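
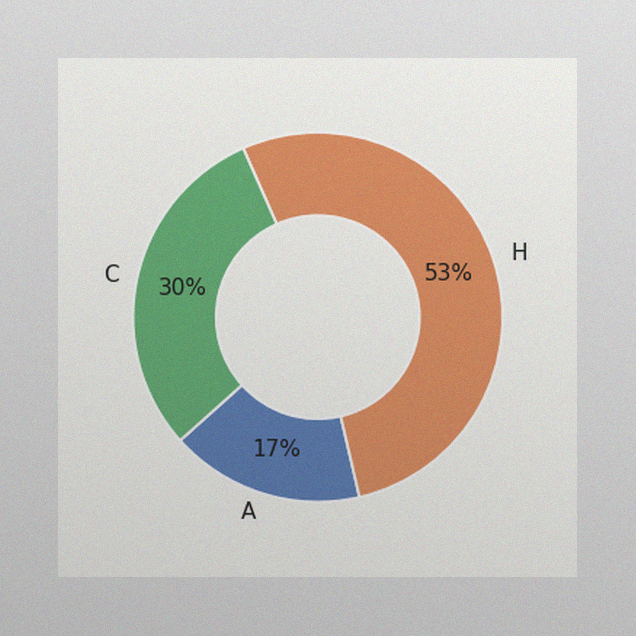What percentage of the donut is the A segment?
17%

The image has some photo noise and uneven lighting. The A segment takes up 17% of the ring.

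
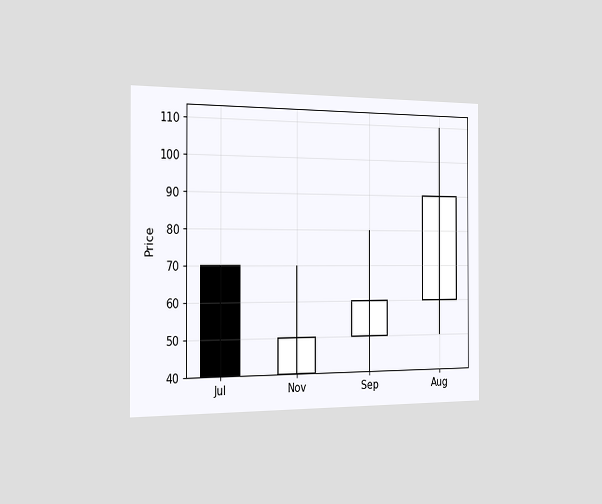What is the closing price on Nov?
50

The chart is viewed slightly from the left. The Nov candle closes at 50.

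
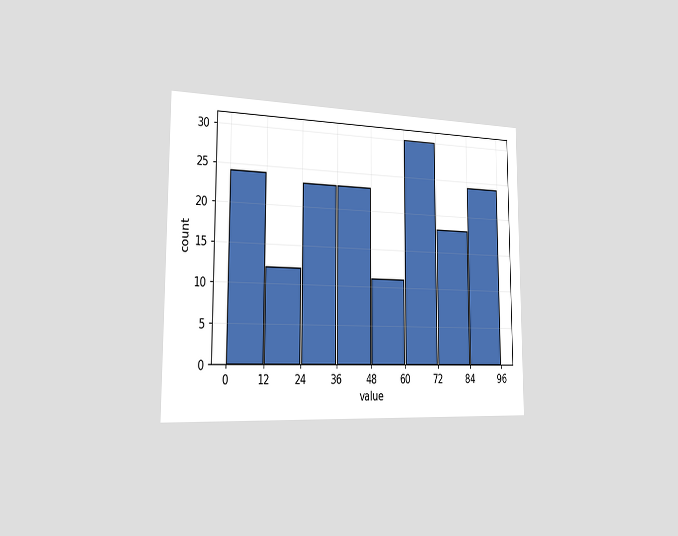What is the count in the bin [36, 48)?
The chart is viewed slightly from the left. The [36, 48) bin has height 23.

23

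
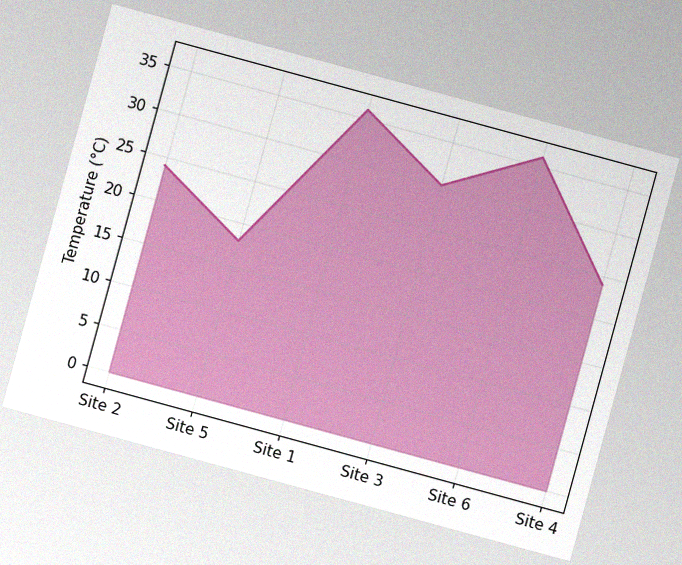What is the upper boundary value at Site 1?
The chart is tilted about 15° clockwise, with some photo noise. At Site 1 the upper boundary is at 36°C.

36°C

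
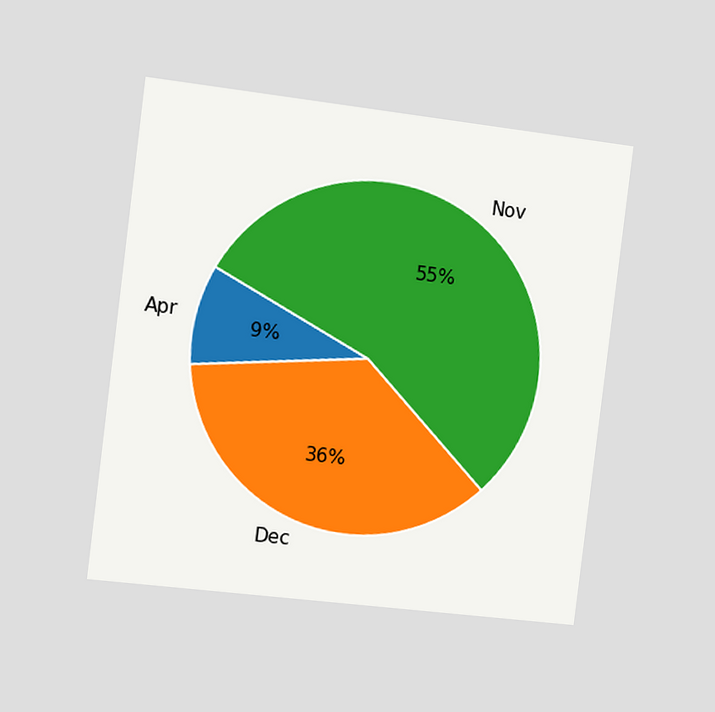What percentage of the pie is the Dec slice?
36%

The chart is tilted about 7° clockwise and viewed slightly from the left. The Dec slice takes up 36% of the pie.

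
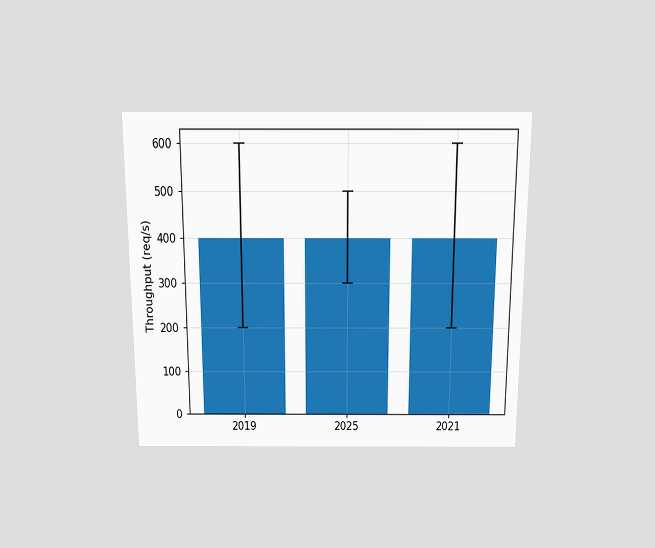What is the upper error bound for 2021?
The chart is viewed slightly from above. The 2021 bar's upper whisker reaches 600req/s.

600req/s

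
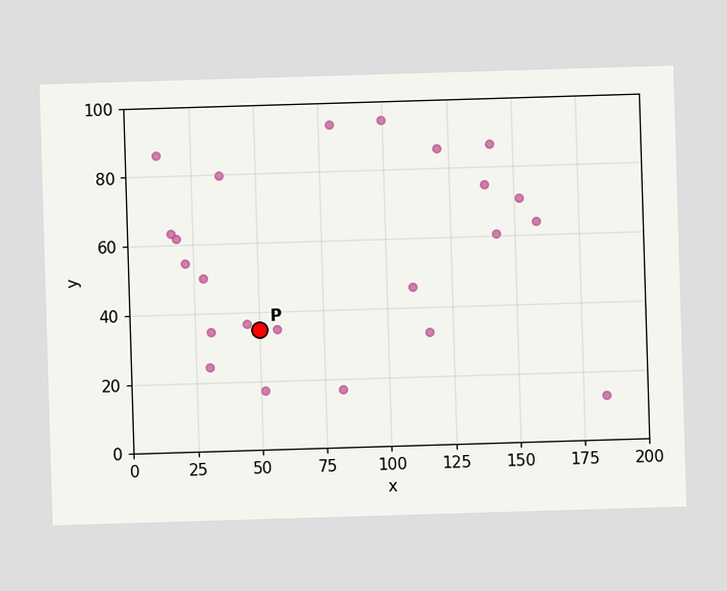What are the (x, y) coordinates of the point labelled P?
(50, 35)

Following the gridlines from P to each axis, P sits at (50, 35).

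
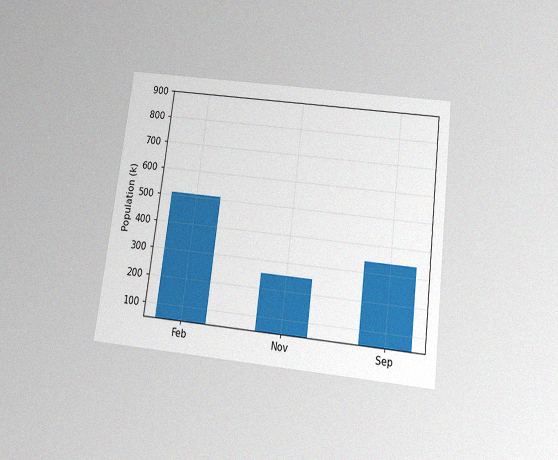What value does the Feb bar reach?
The chart is tilted about 7° clockwise and viewed slightly from below, with some photo noise. Reading along the chart's y-axis, the Feb bar reaches 510k.

510k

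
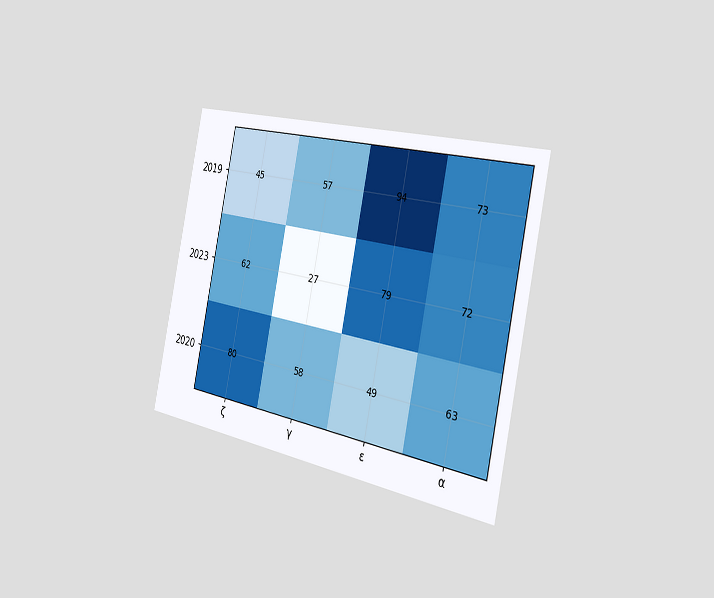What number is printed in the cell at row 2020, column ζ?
The chart is tilted about 12° clockwise and viewed slightly from the right. The (2020, ζ) cell reads 80.

80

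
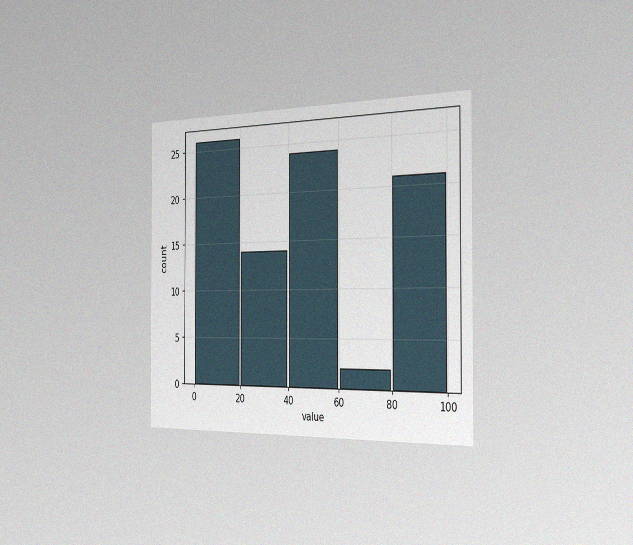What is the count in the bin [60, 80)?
2

The chart is viewed slightly from the right, with some photo noise. The [60, 80) bin has height 2.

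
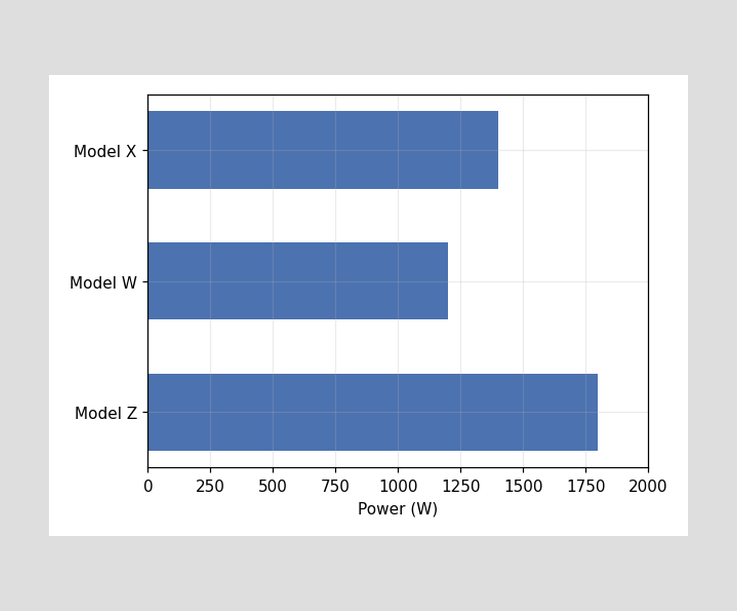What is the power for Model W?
1200W

Reading along the chart's x-axis, the Model W bar reaches 1200W.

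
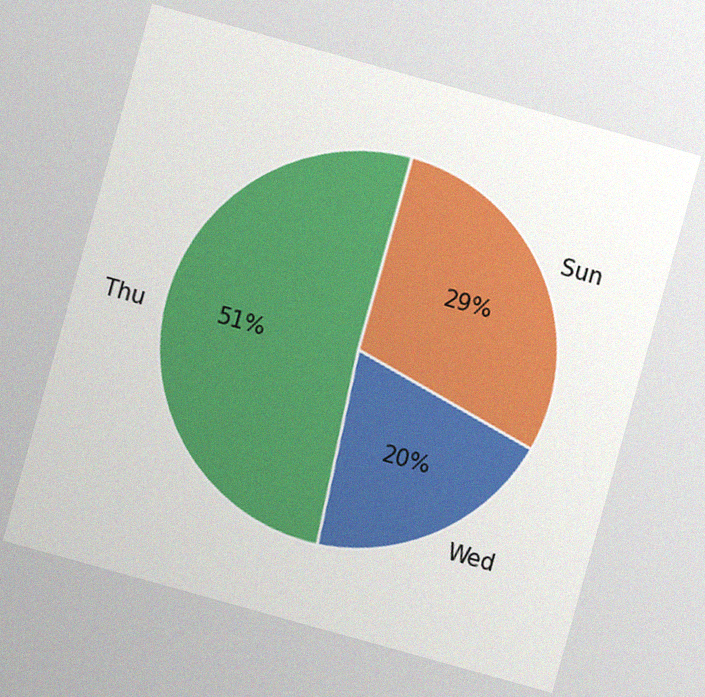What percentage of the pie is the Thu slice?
The chart is tilted about 16° clockwise, with some photo noise. The Thu slice takes up 51% of the pie.

51%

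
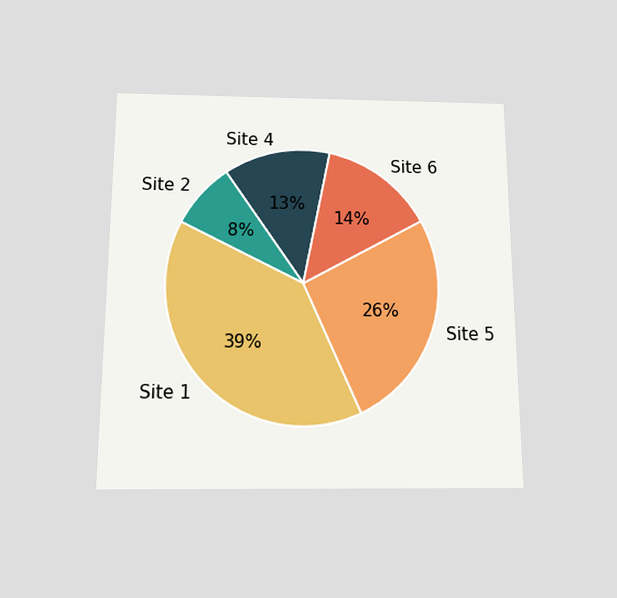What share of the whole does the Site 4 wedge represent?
The chart is viewed slightly from below. The Site 4 slice takes up 13% of the pie.

13%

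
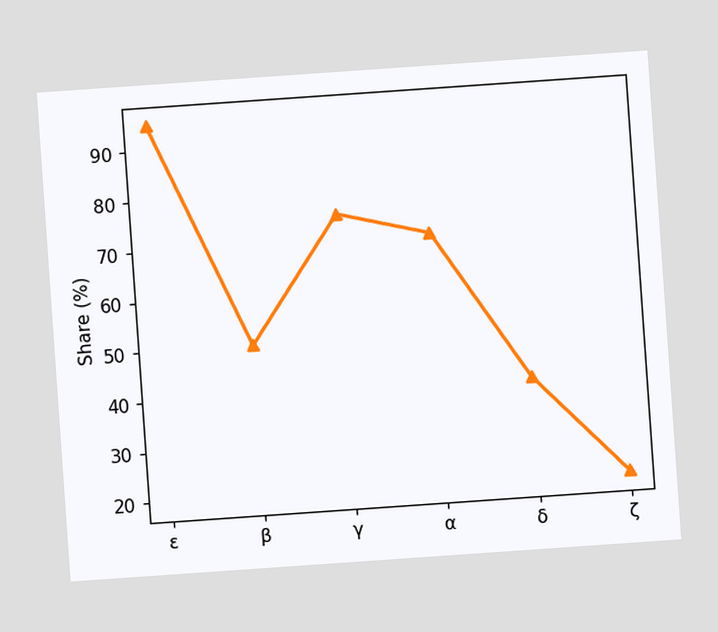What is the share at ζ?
20%

The chart is tilted about 4° counter-clockwise. At ζ, the line is at 20%.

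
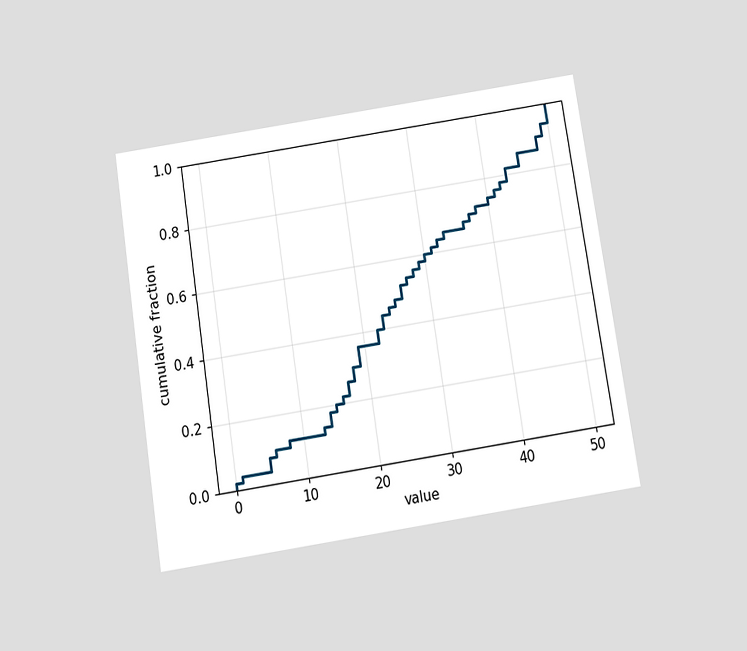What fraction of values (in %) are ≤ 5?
The chart is tilted about 9° counter-clockwise and viewed slightly from below. At x=5 the ECDF step is at 8%.

8%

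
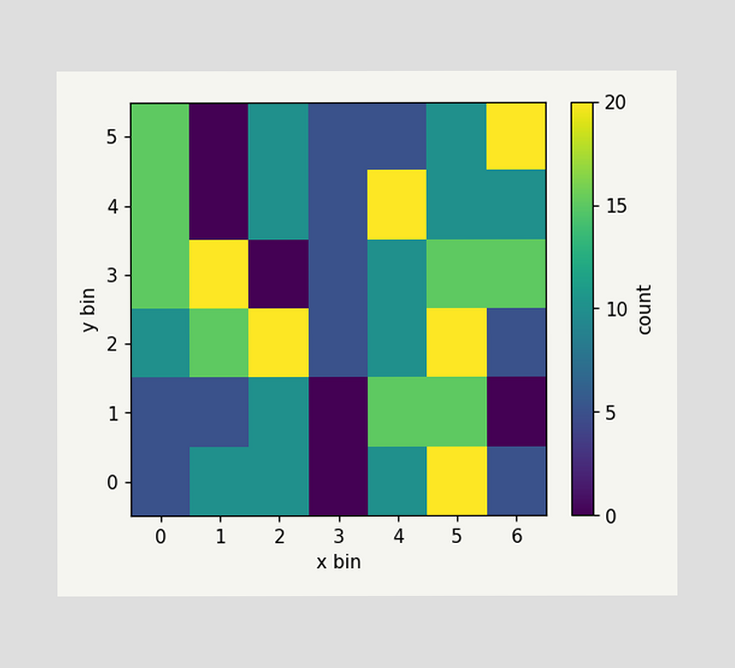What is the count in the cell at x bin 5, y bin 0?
Matching the cell (5, 0) against the colorbar gives 20.

20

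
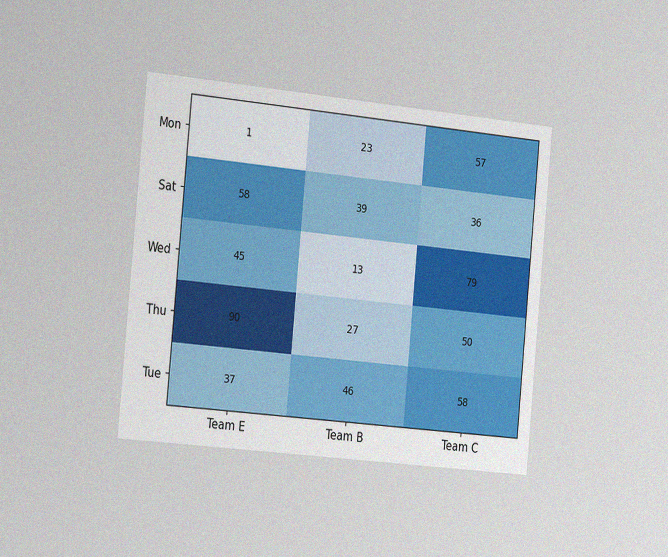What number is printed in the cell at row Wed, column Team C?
79

The chart is tilted about 5° clockwise and viewed slightly from the left, with some photo noise. The (Wed, Team C) cell reads 79.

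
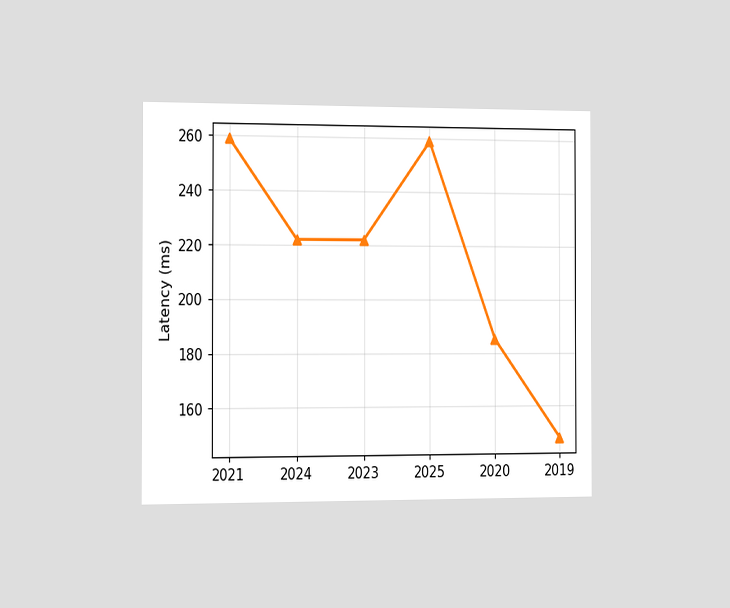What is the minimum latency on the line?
The chart is viewed slightly from the left. The lowest point is at 2019, and reading across to the y-axis gives 148ms.

148ms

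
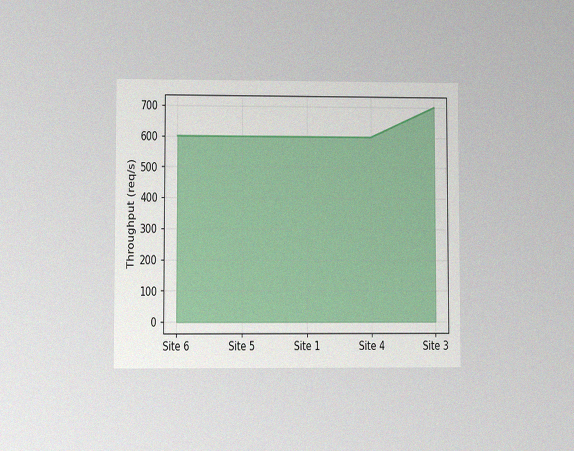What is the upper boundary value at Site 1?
600req/s

The chart is viewed at a slight angle, with some photo noise. At Site 1 the upper boundary is at 600req/s.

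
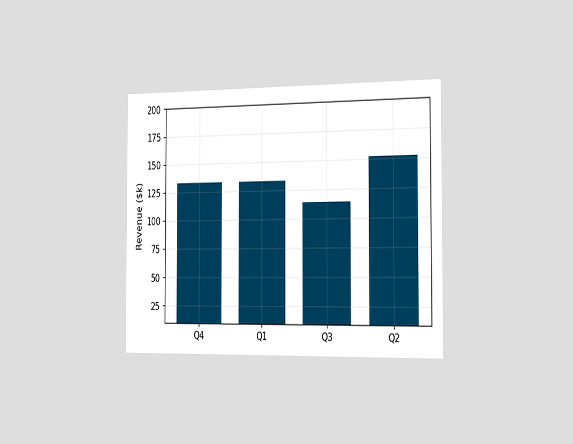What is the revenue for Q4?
$133k

The chart is viewed slightly from the right. Reading along the chart's y-axis, the Q4 bar reaches $133k.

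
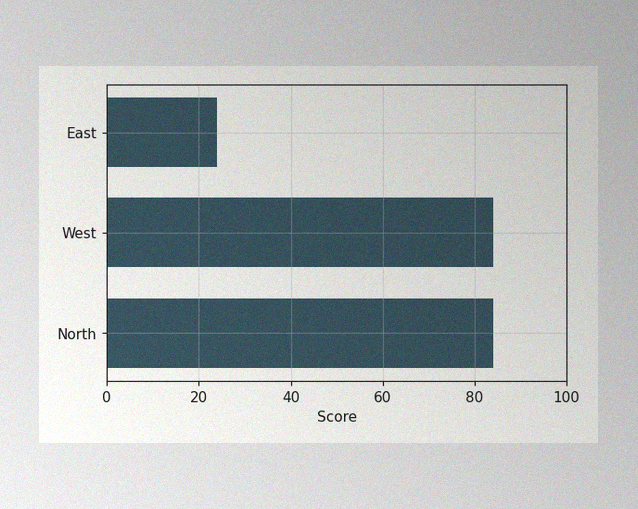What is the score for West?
The image has some photo noise and uneven lighting. Reading along the chart's x-axis, the West bar reaches 84.

84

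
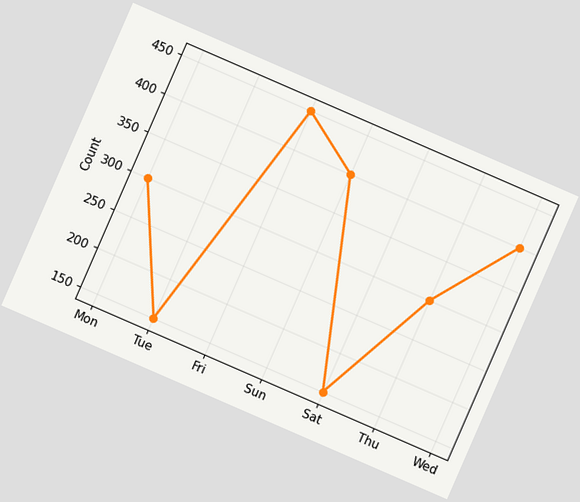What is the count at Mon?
300

The chart is tilted about 24° clockwise. At Mon, the line is at 300.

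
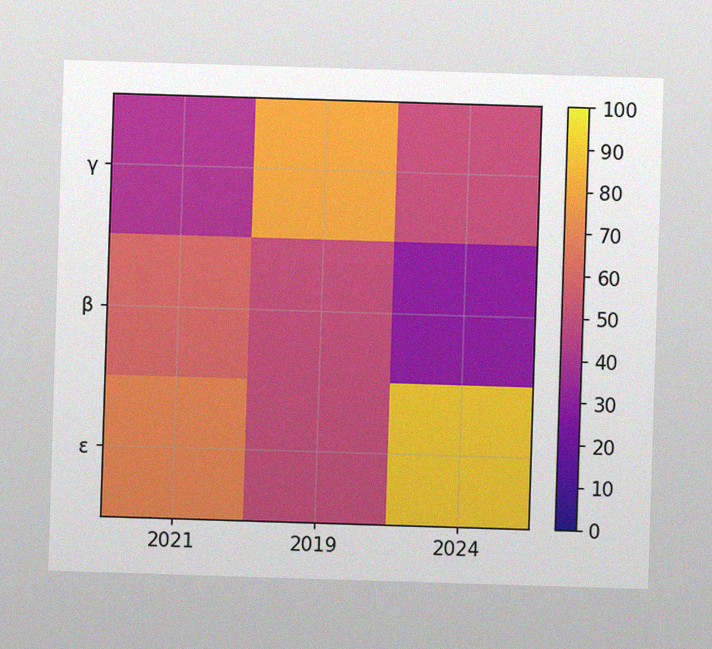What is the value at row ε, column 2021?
The image has some photo noise and uneven lighting. Matching cell (ε, 2021) against the colorbar gives 70.

70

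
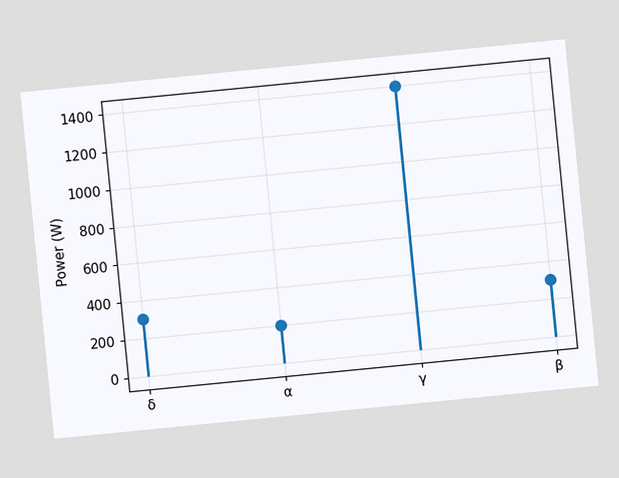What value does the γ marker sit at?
1400W

The chart is tilted about 6° counter-clockwise. The γ marker sits at 1400W.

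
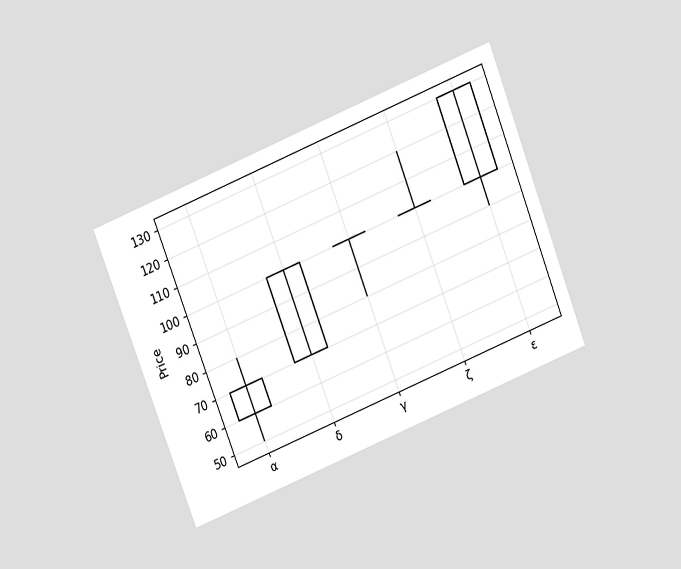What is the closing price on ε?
130

The chart is tilted about 22° counter-clockwise and viewed slightly from above. The ε candle closes at 130.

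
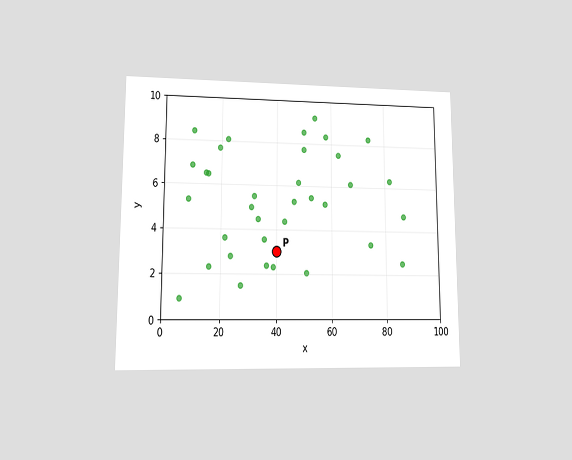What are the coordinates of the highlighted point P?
(40, 3)

The chart is viewed at a slight angle. Following the gridlines from P to each axis, P sits at (40, 3).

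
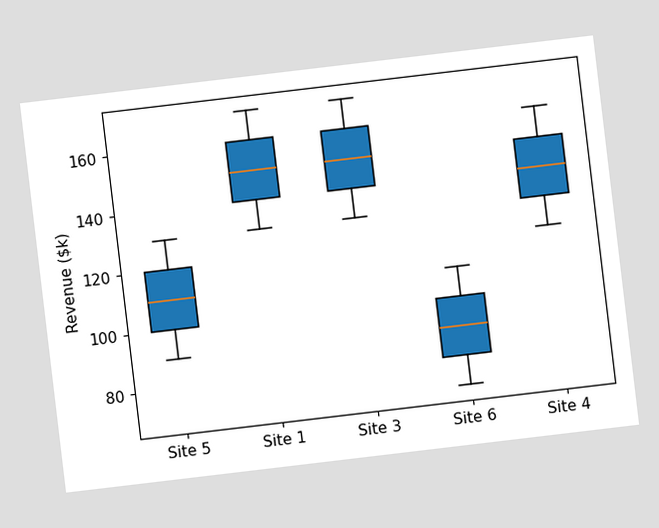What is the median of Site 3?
$150k

The chart is tilted about 7° counter-clockwise. The median line in the Site 3 box sits at $150k.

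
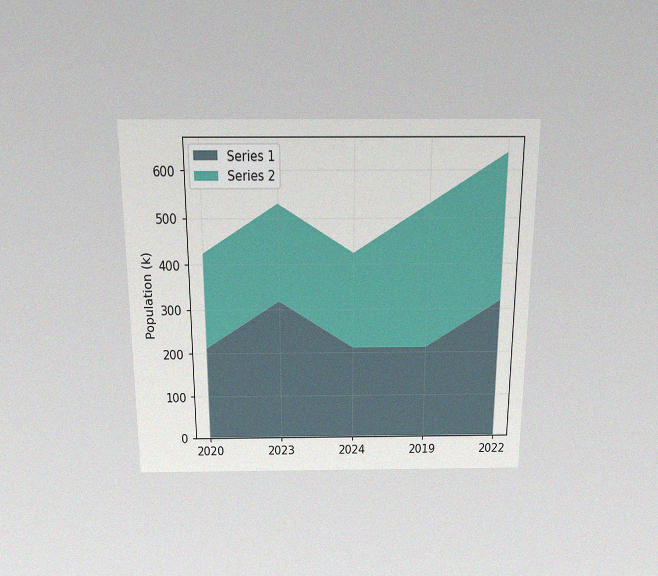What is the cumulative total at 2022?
The chart is viewed slightly from above, with some photo noise. The stacked total at 2022 reaches 636k.

636k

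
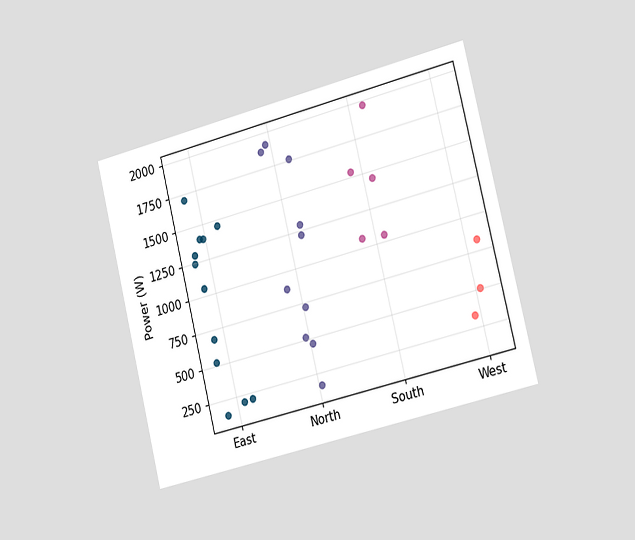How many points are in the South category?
5

The chart is tilted about 14° counter-clockwise and viewed slightly from the right. Counting the markers in the South column gives 5.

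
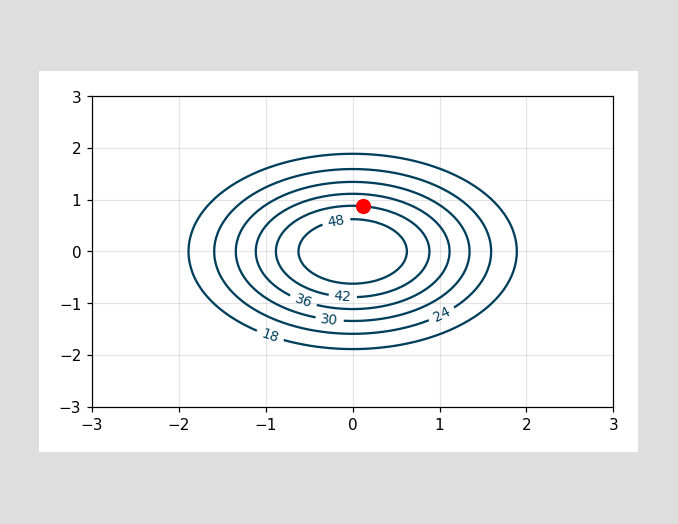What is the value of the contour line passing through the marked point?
42

The marked point sits on the contour labelled 42.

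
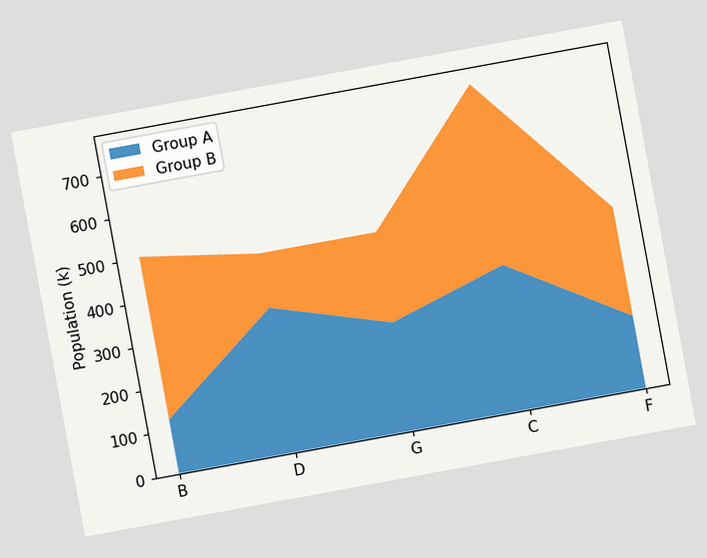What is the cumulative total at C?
The chart is tilted about 10° counter-clockwise. The stacked total at C reaches 756k.

756k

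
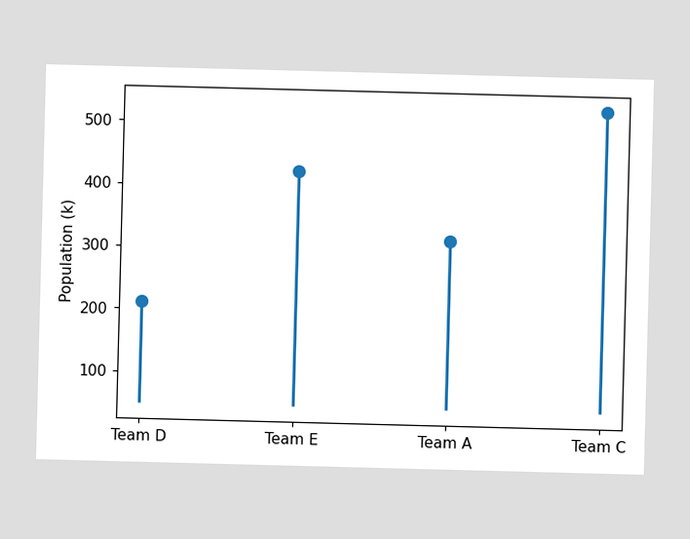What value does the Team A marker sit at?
The Team A marker sits at 318k.

318k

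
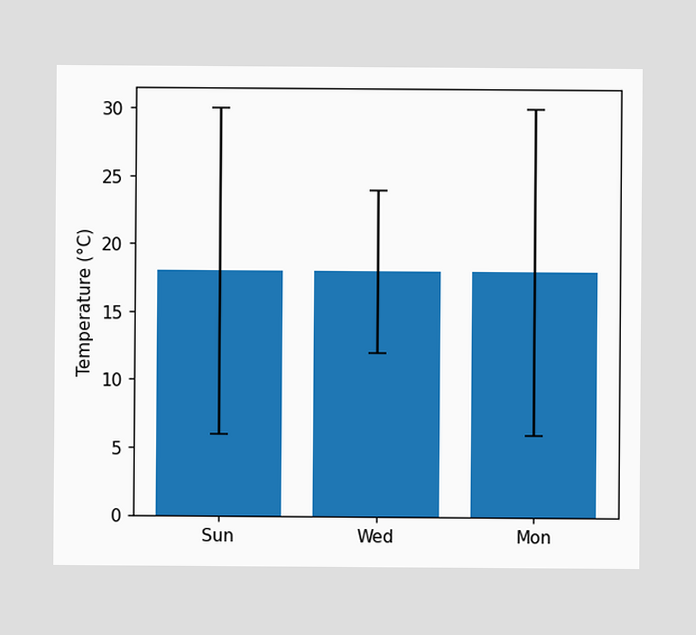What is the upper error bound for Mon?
The Mon bar's upper whisker reaches 30°C.

30°C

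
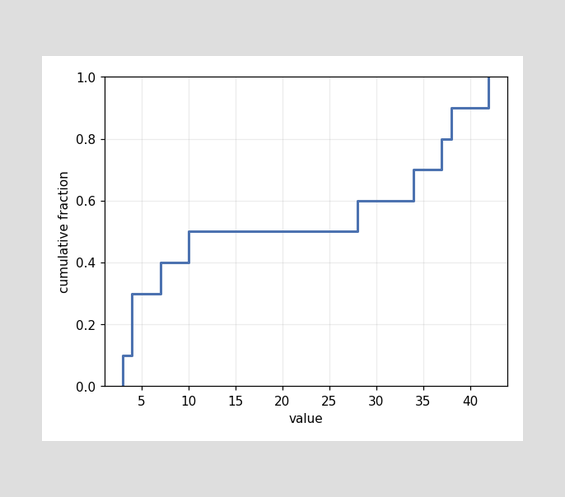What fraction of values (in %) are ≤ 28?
60%

At x=28 the ECDF step is at 60%.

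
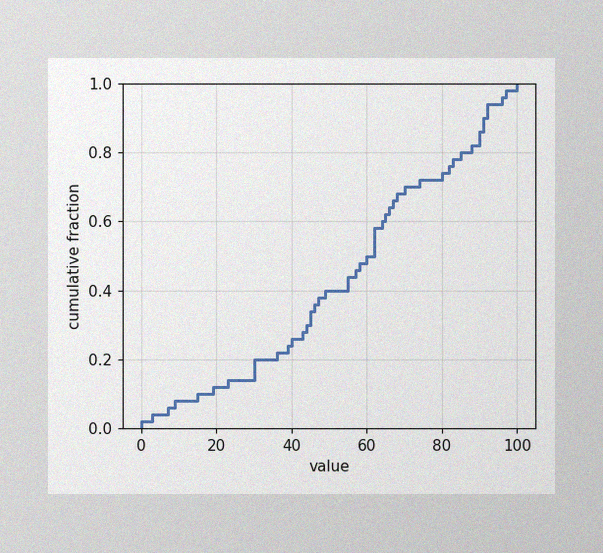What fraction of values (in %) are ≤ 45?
34%

The image has some photo noise and uneven lighting. At x=45 the ECDF step is at 34%.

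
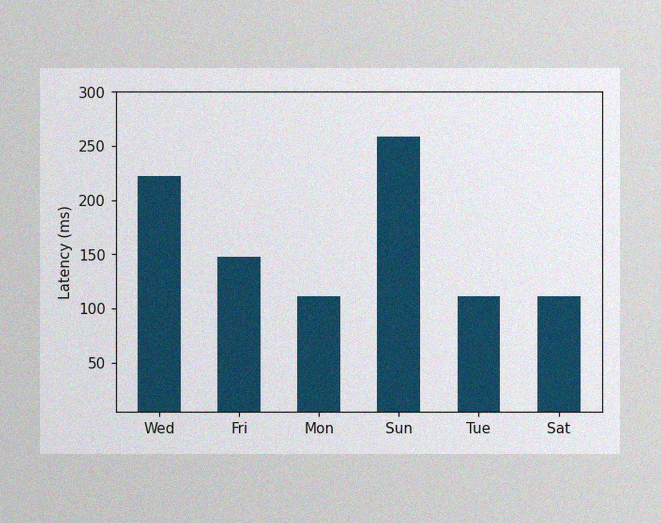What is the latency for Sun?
The image has some photo noise and uneven lighting. Reading along the chart's y-axis, the Sun bar reaches 259ms.

259ms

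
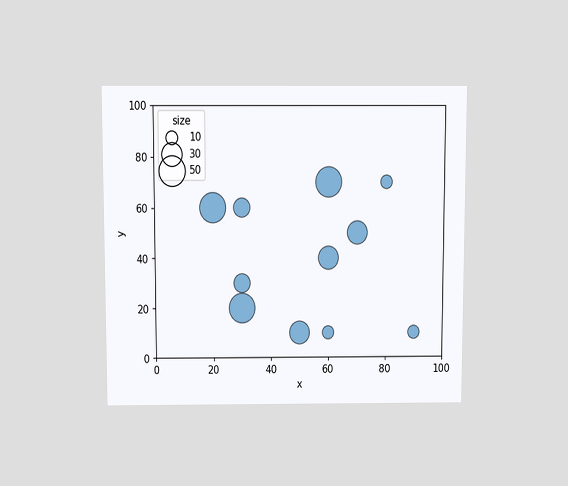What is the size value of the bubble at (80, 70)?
The chart is viewed slightly from above. Matching the bubble at (80, 70) against the size legend gives 10.

10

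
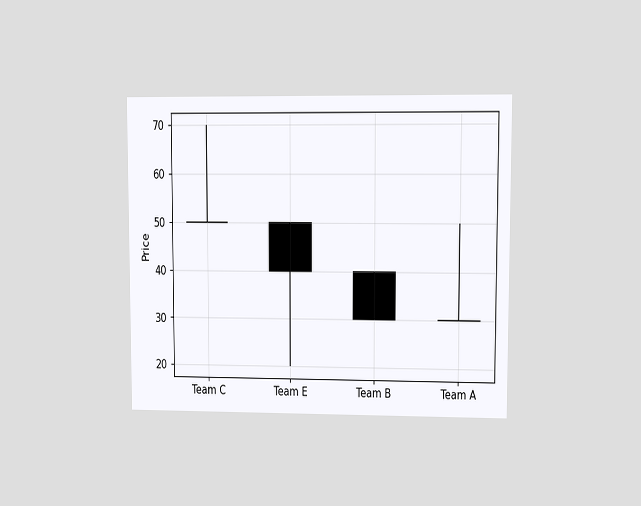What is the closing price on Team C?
50

The chart is viewed at a slight angle. The Team C candle closes at 50.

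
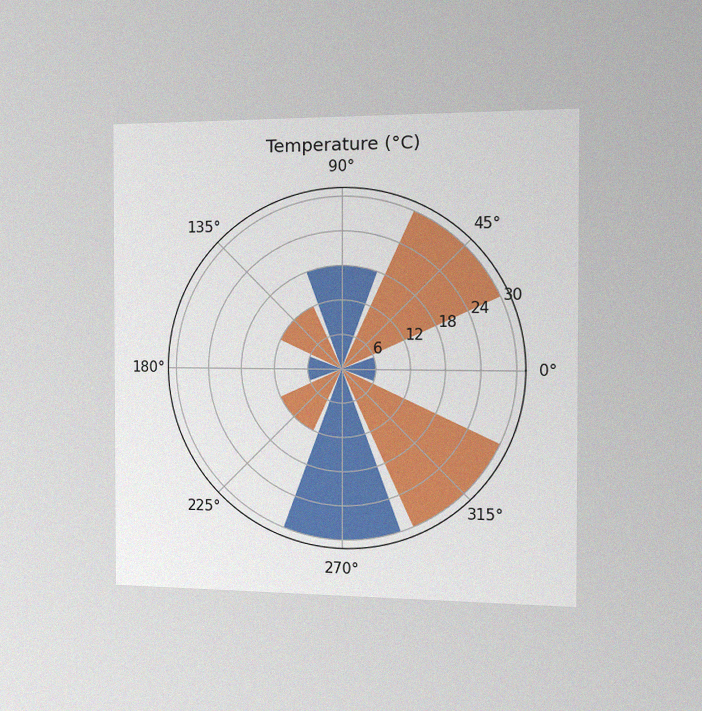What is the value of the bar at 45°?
The chart is viewed slightly from the right, with some photo noise. The bar at 45° reaches 30°C on the radial axis.

30°C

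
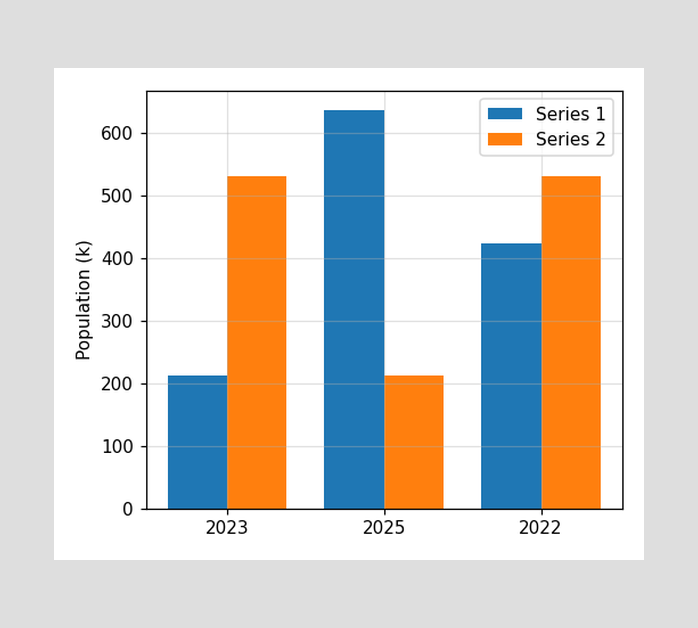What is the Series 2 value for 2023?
530k

The Series 2 bar at 2023 reaches 530k on the y-axis.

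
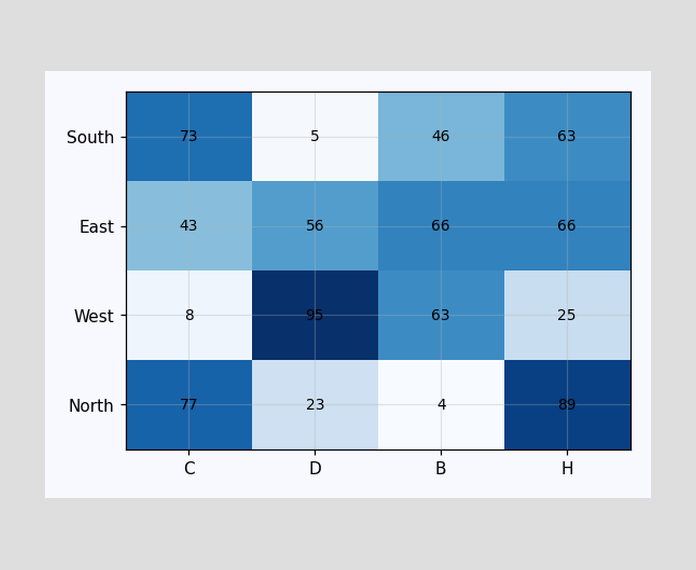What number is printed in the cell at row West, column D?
The (West, D) cell reads 95.

95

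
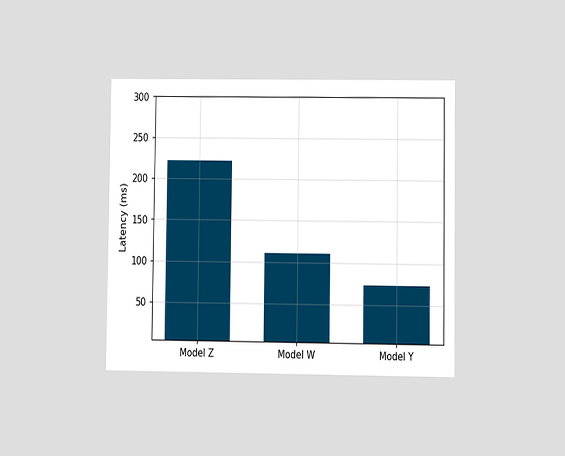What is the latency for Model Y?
74ms

The chart is viewed at a slight angle. Reading along the chart's y-axis, the Model Y bar reaches 74ms.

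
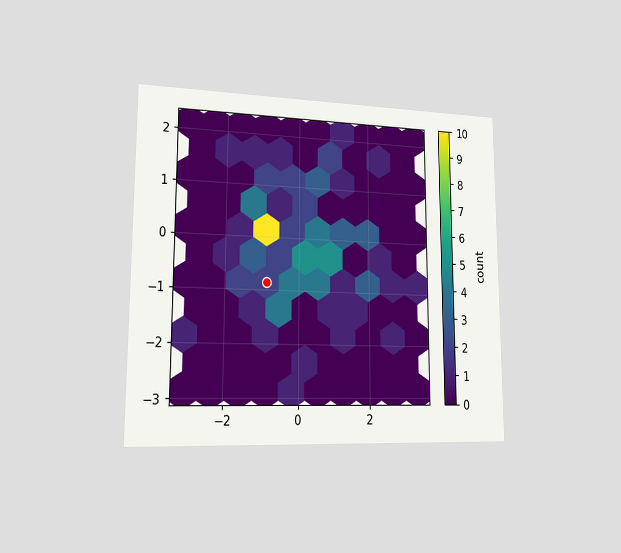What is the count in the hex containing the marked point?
2

The chart is viewed slightly from the left. The marked hex reads 2 on the colorbar.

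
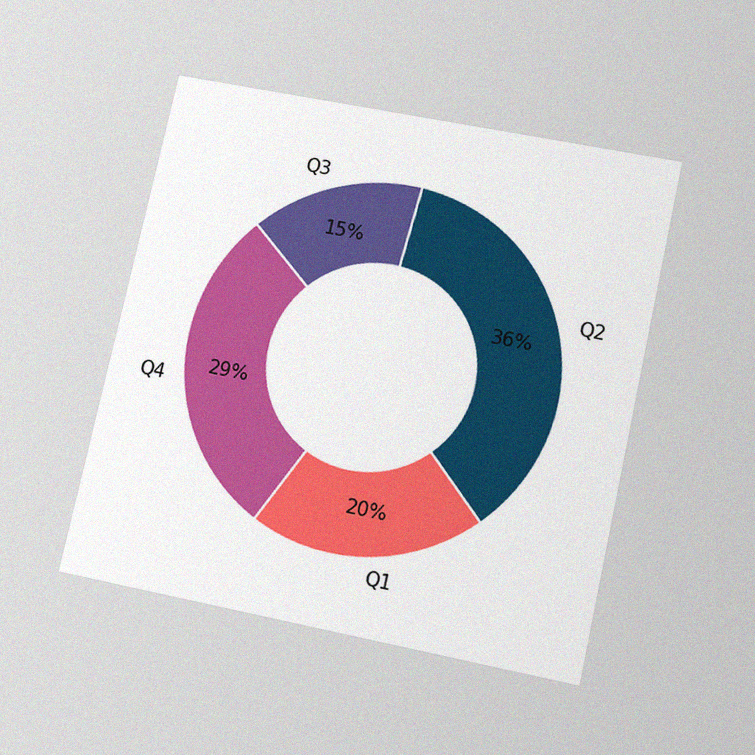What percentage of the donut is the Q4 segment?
The chart is tilted about 12° clockwise and viewed slightly from below, with some photo noise. The Q4 segment takes up 29% of the ring.

29%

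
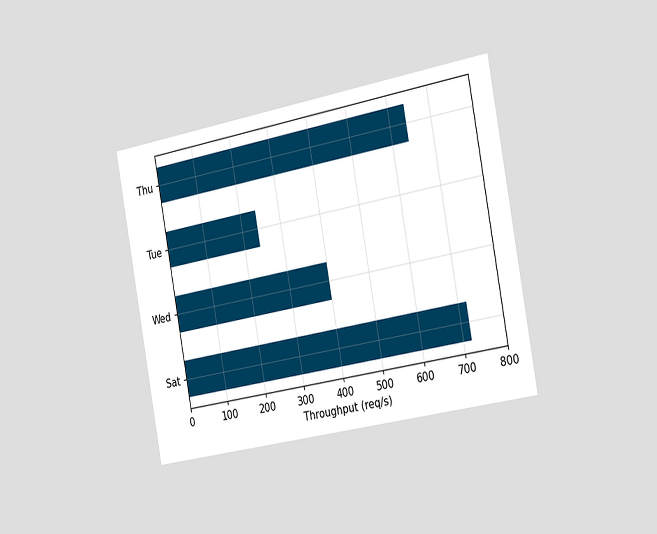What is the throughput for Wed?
The chart is tilted about 10° counter-clockwise and viewed slightly from the right. Reading along the chart's x-axis, the Wed bar reaches 400req/s.

400req/s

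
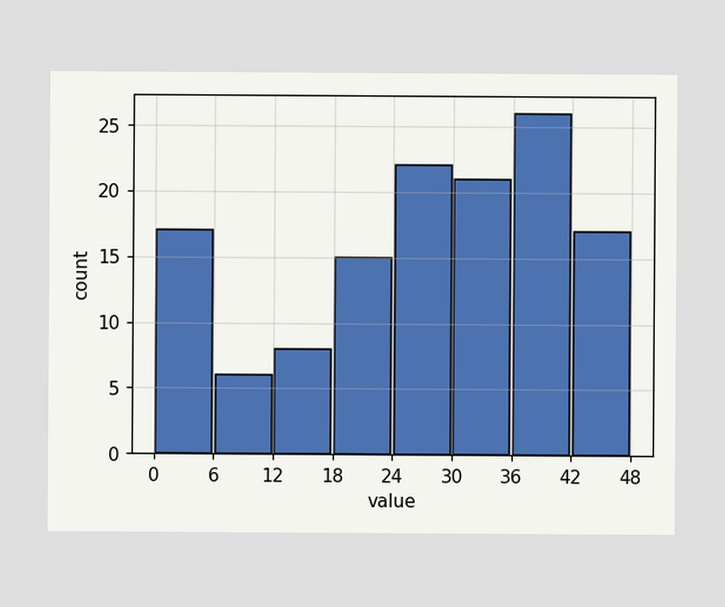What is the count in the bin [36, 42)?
26

The [36, 42) bin has height 26.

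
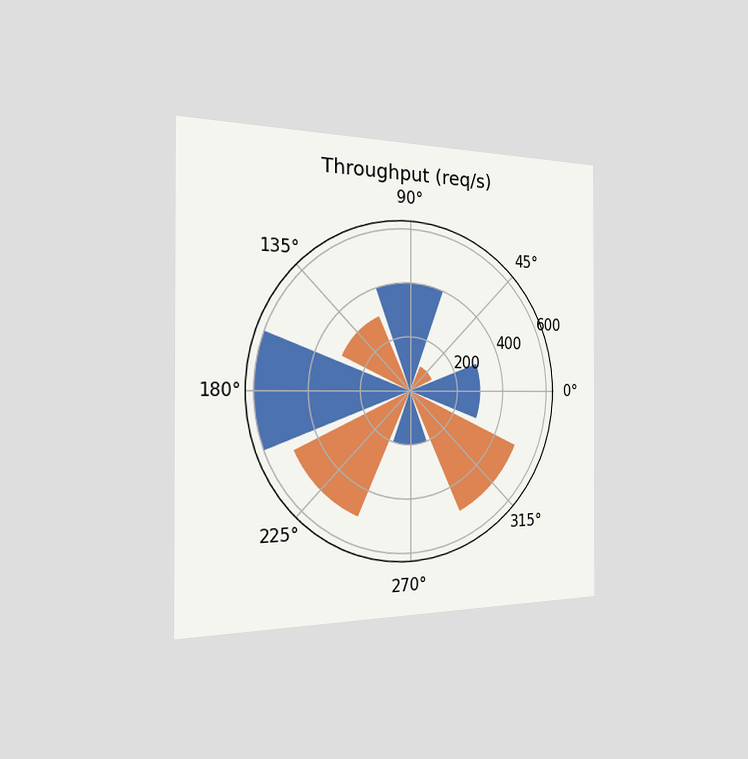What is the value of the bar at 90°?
The chart is viewed slightly from the left. The bar at 90° reaches 400req/s on the radial axis.

400req/s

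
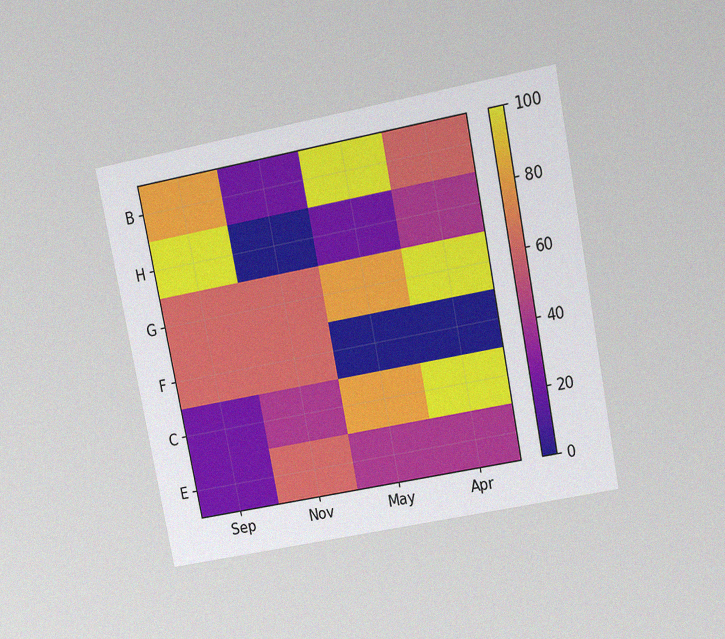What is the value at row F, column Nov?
The chart is tilted about 11° counter-clockwise and viewed slightly from above, with some photo noise. Matching cell (F, Nov) against the colorbar gives 60.

60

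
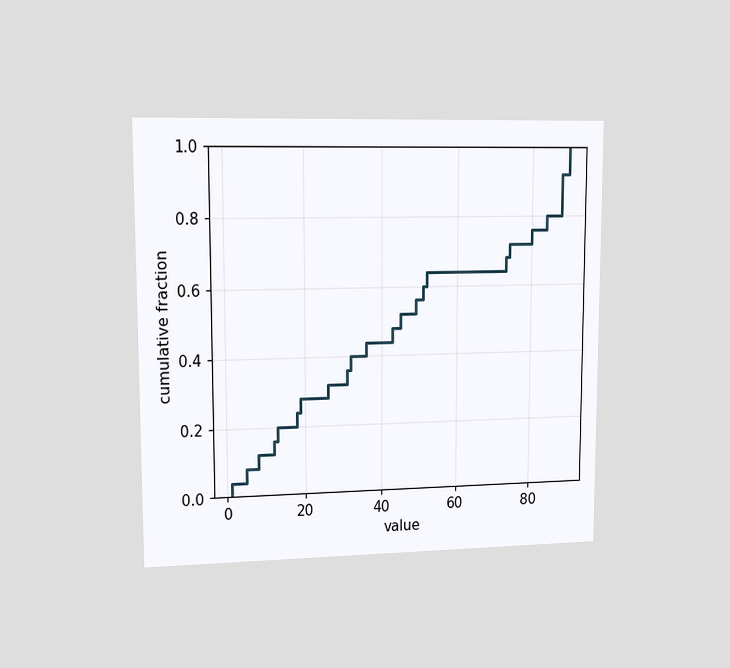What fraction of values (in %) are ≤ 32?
The chart is viewed slightly from the left. At x=32 the ECDF step is at 40%.

40%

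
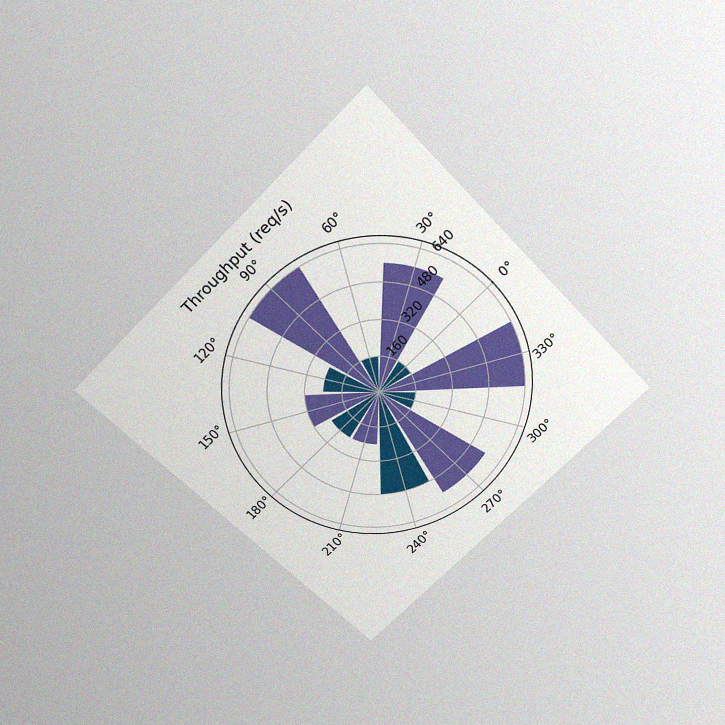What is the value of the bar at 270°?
560req/s

The chart is tilted about 45° counter-clockwise and viewed slightly from above, with some photo noise. The bar at 270° reaches 560req/s on the radial axis.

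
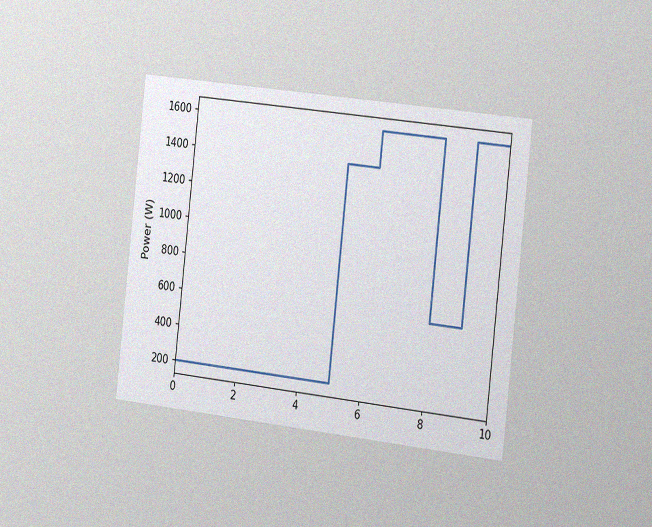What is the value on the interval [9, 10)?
1600W

The chart is tilted about 6° clockwise and viewed slightly from the right, with some photo noise. On [9, 10) the step sits at 1600W.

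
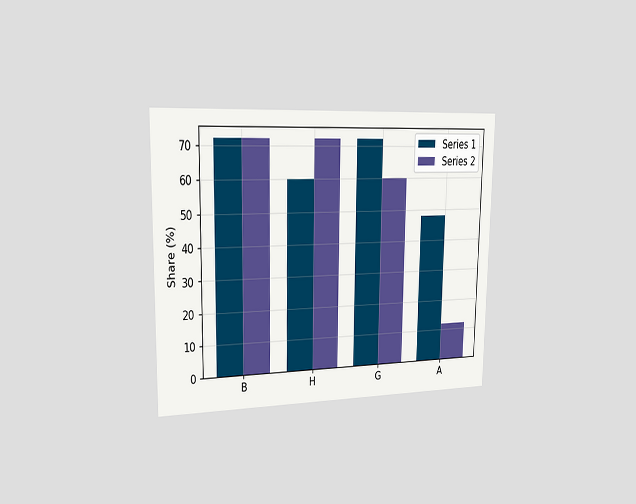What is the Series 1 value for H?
The chart is viewed slightly from the left. The Series 1 bar at H reaches 60% on the y-axis.

60%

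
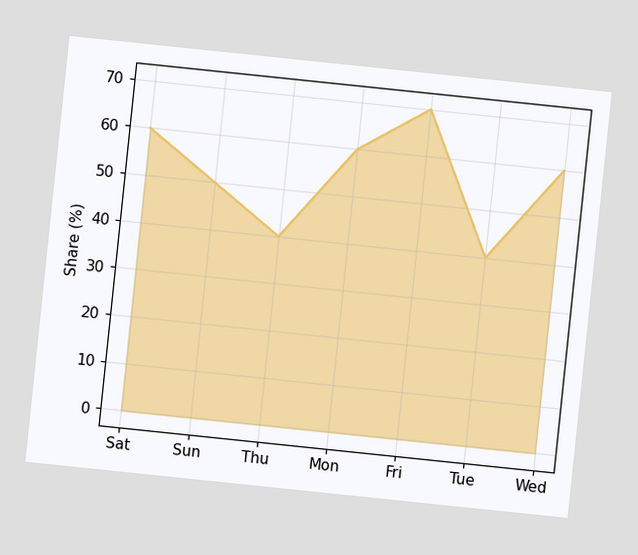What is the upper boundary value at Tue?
40%

The chart is tilted about 6° clockwise. At Tue the upper boundary is at 40%.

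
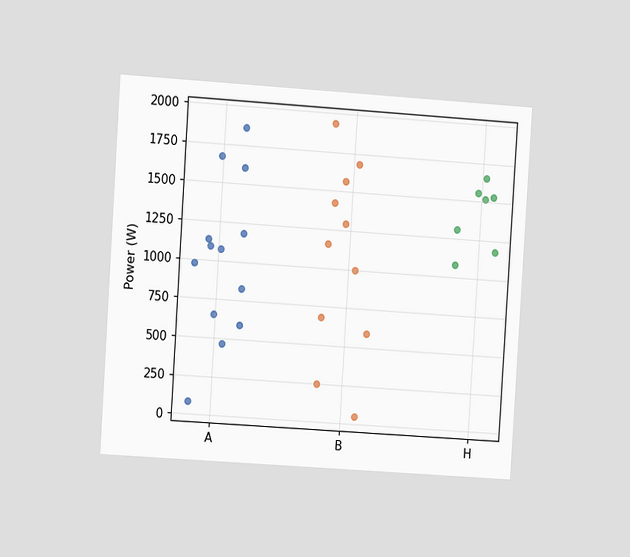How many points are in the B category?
11

The chart is tilted about 4° clockwise and viewed at a slight angle. Counting the markers in the B column gives 11.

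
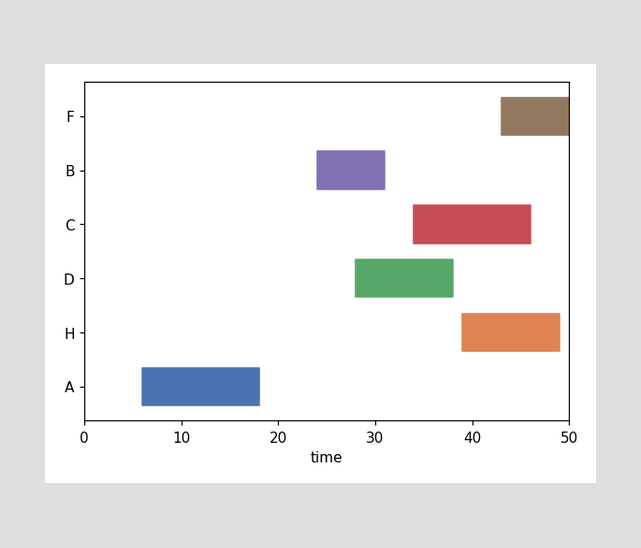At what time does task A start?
6

The A bar begins at t=6.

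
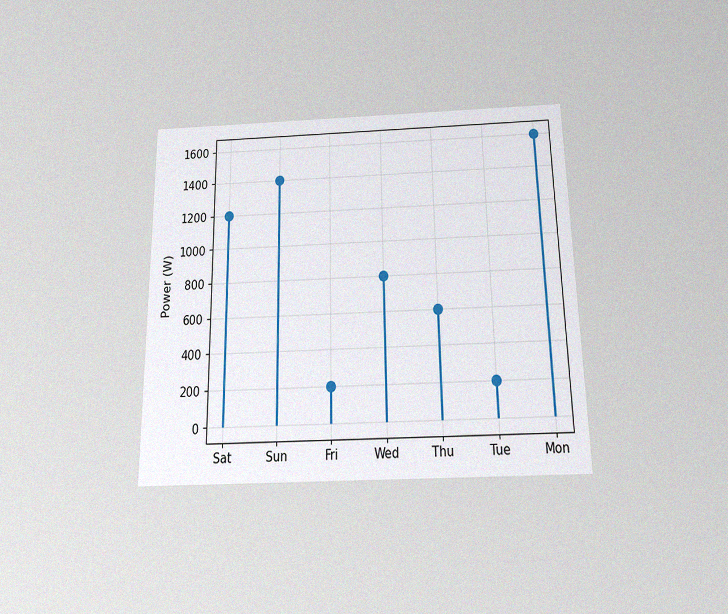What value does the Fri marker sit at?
200W

The chart is viewed slightly from below, with some photo noise. The Fri marker sits at 200W.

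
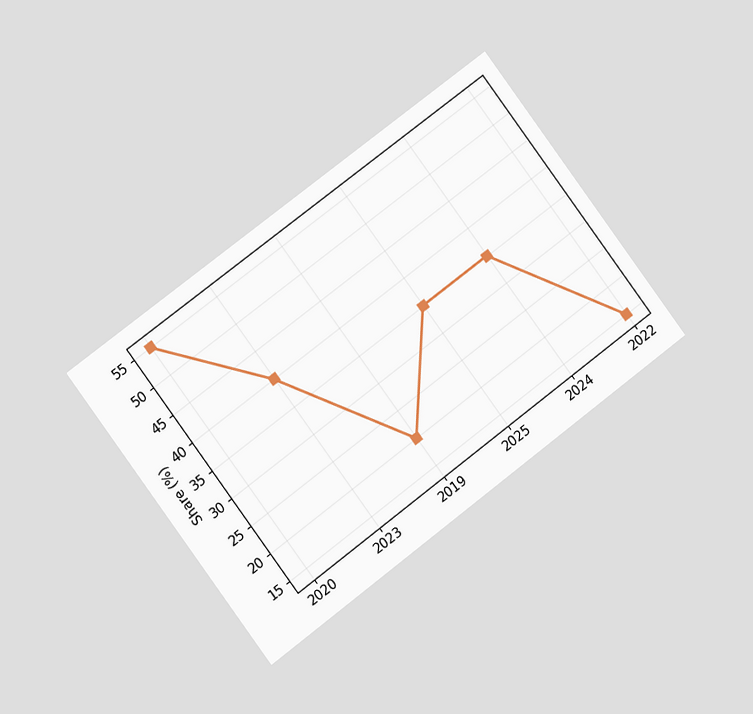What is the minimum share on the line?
The chart is tilted about 37° counter-clockwise and viewed at a slight angle. The lowest point is at 2022, and reading across to the y-axis gives 15%.

15%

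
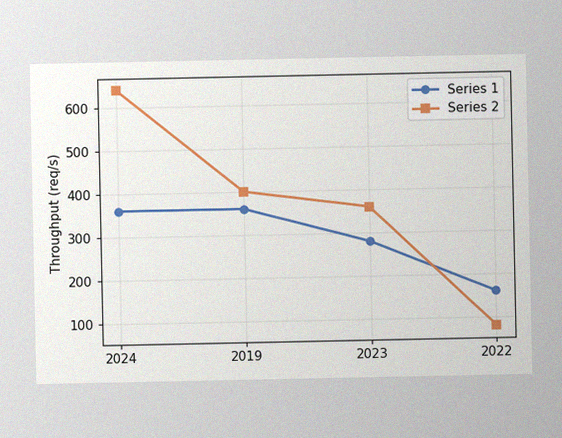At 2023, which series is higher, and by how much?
The image has some photo noise and uneven lighting. At 2023, Series 2 sits above the other line by 80req/s.

Series 2, by 80req/s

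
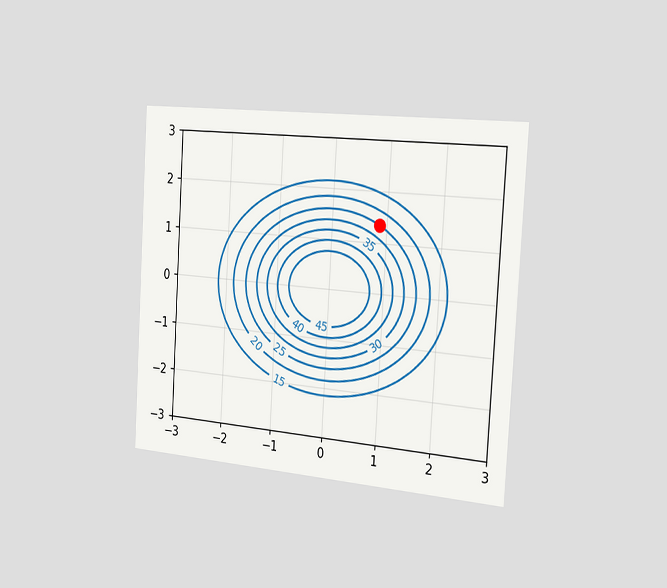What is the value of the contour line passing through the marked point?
The chart is tilted about 3° clockwise and viewed slightly from the right. The marked point sits on the contour labelled 25.

25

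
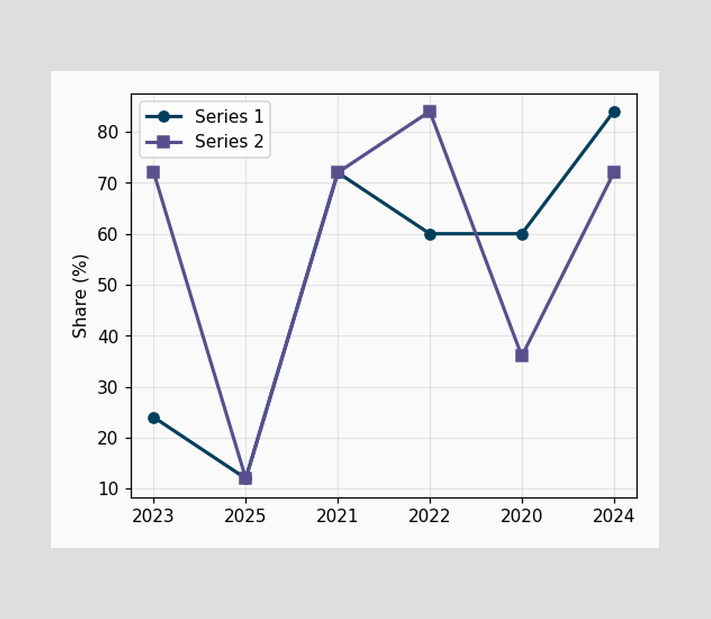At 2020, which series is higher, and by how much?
Series 1, by 24%

At 2020, Series 1 sits above the other line by 24%.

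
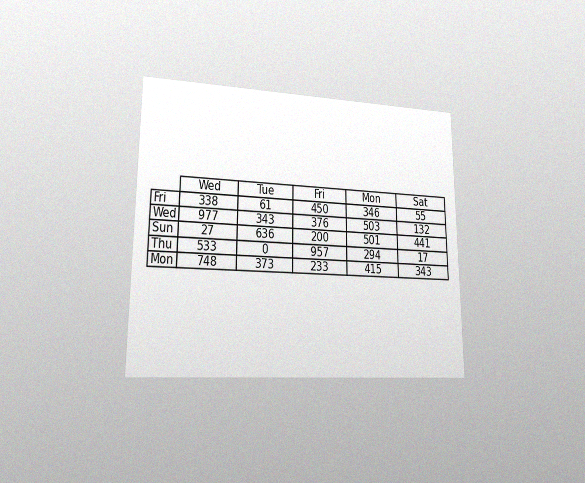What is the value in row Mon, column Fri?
233

The chart is viewed at a slight angle, with some photo noise. The (Mon, Fri) cell reads 233.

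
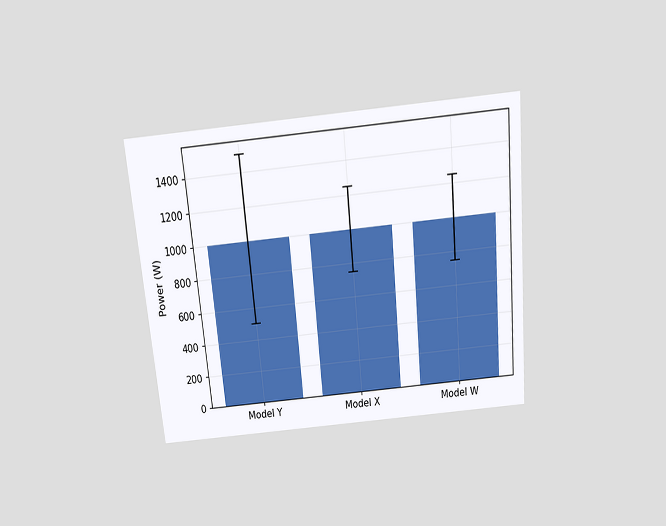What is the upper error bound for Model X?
The chart is tilted about 5° counter-clockwise and viewed slightly from above. The Model X bar's upper whisker reaches 1250W.

1250W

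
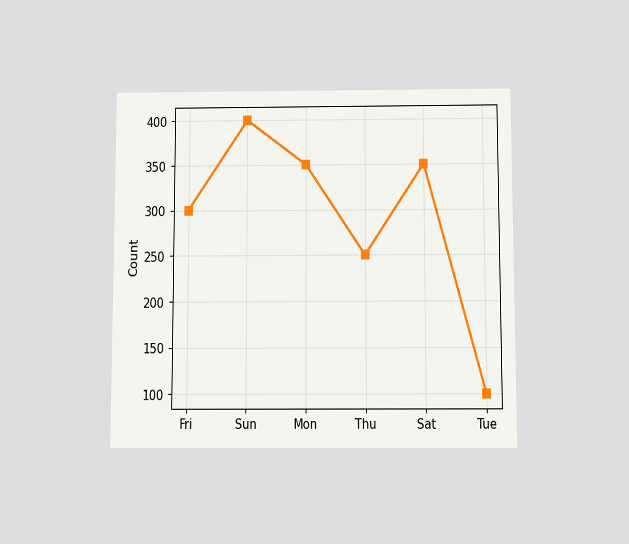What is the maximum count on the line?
The chart is viewed slightly from below. The highest point is at Sun, and reading across to the y-axis gives 400.

400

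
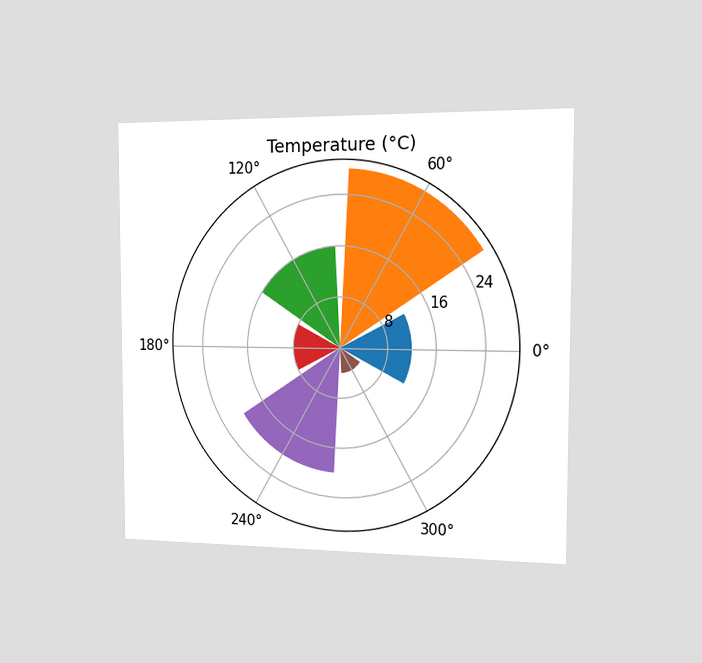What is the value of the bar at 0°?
12°C

The chart is viewed slightly from the right. The bar at 0° reaches 12°C on the radial axis.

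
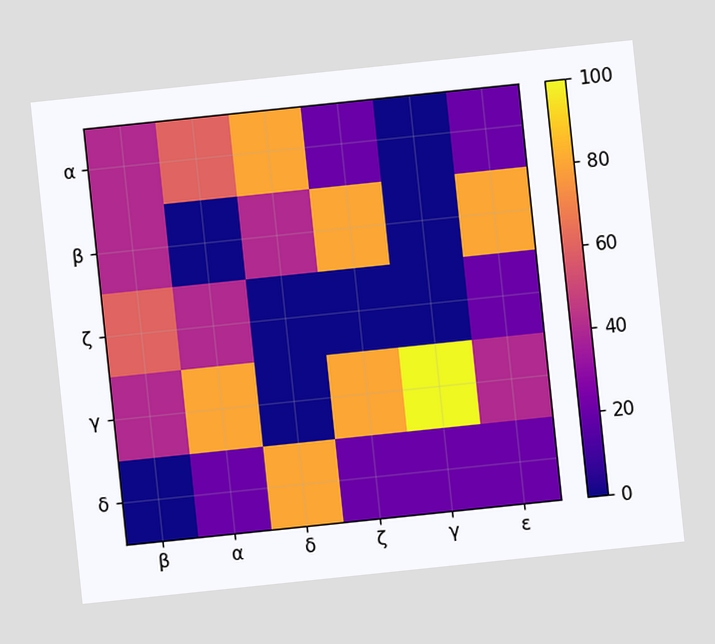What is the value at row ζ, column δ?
0

The chart is tilted about 6° counter-clockwise. Matching cell (ζ, δ) against the colorbar gives 0.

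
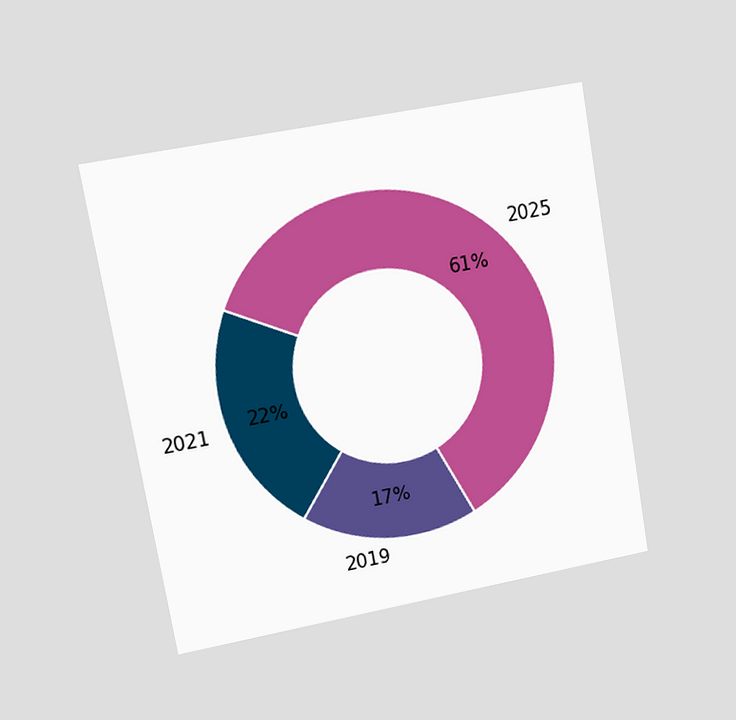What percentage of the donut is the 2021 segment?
The chart is tilted about 10° counter-clockwise and viewed at a slight angle. The 2021 segment takes up 22% of the ring.

22%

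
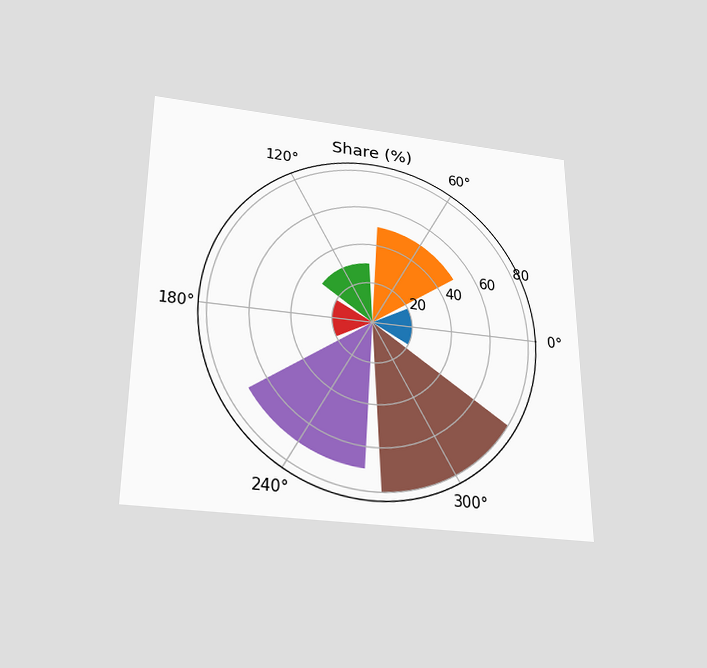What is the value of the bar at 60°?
50%

The chart is viewed slightly from below. The bar at 60° reaches 50% on the radial axis.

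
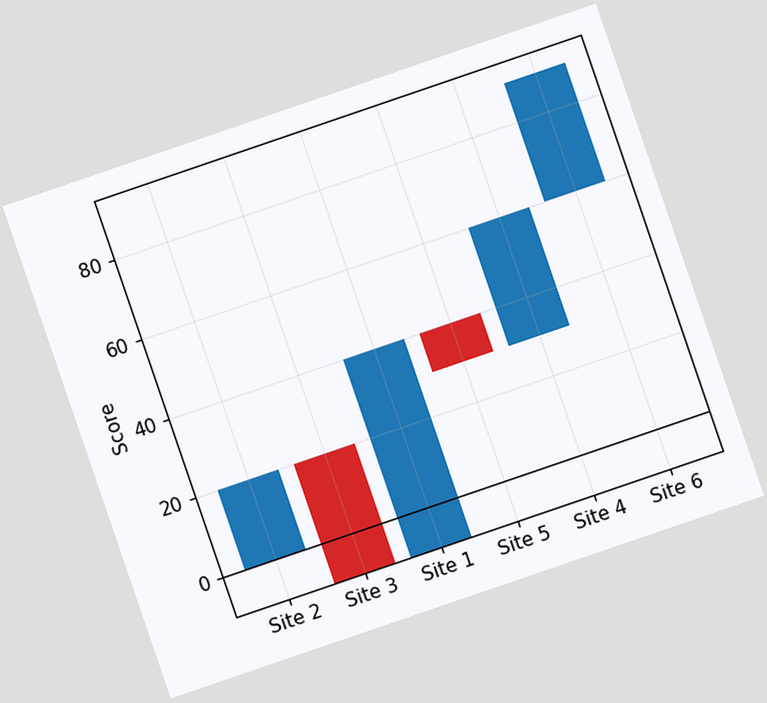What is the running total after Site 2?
20

The chart is tilted about 19° counter-clockwise. After Site 2 the running total reaches 20.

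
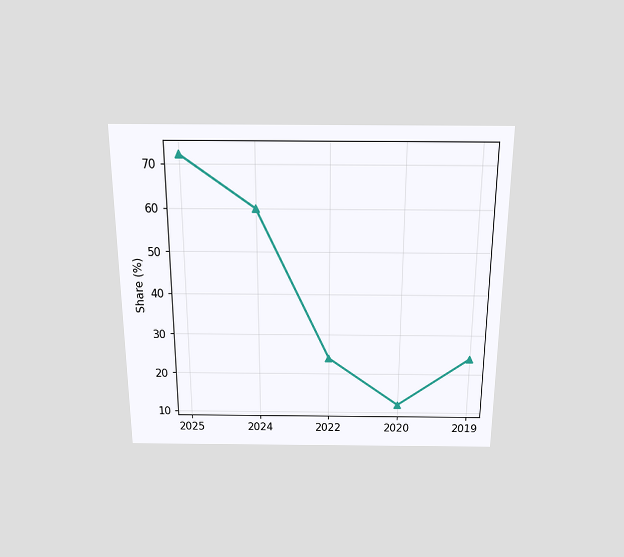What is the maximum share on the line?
72%

The chart is viewed slightly from above. The highest point is at 2025, and reading across to the y-axis gives 72%.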